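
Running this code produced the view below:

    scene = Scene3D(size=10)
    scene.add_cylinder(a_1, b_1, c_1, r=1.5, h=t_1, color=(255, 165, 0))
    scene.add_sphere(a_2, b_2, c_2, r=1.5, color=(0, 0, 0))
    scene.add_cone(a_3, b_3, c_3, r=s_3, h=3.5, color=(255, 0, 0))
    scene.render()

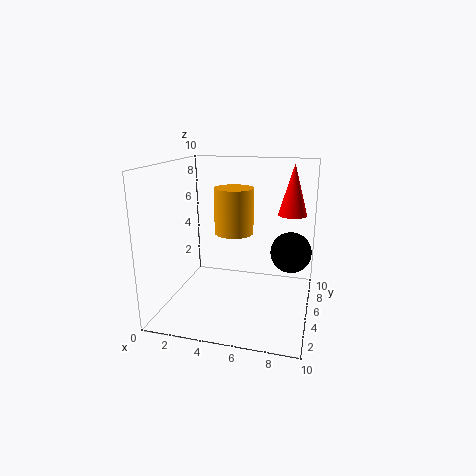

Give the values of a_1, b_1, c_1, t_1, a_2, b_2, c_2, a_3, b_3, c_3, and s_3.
a_1 = 4
b_1 = 7.5
c_1 = 4.5
t_1 = 3.5
a_2 = 8.5
b_2 = 7
c_2 = 3.5
a_3 = 8.5
b_3 = 6.5
c_3 = 6.5
s_3 = 1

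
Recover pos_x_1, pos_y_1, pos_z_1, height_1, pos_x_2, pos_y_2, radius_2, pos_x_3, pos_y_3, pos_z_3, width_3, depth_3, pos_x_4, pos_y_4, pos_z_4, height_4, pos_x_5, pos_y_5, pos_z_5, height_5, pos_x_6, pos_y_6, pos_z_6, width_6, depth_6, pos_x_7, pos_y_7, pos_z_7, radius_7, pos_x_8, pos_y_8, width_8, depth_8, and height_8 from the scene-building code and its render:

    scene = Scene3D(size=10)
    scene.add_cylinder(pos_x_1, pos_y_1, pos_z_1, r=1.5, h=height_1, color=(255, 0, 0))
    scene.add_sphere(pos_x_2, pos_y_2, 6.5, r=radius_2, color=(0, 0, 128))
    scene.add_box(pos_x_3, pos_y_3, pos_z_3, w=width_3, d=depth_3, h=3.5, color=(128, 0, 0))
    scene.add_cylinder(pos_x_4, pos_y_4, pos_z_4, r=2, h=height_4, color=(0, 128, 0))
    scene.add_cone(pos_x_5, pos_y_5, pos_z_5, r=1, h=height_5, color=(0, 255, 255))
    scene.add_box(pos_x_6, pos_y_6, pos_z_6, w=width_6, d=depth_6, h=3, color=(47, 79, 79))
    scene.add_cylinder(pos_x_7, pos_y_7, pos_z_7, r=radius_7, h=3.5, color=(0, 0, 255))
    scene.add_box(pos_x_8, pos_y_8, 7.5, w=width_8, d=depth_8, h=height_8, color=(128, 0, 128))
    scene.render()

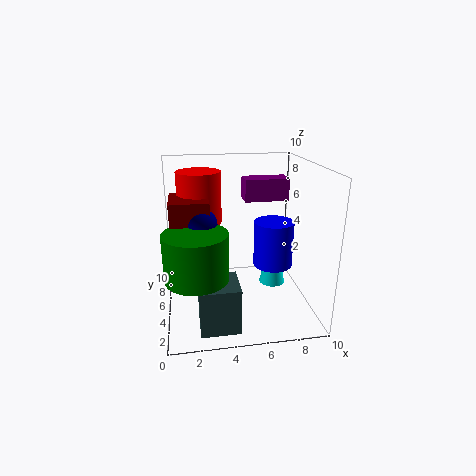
pos_x_1 = 2.5
pos_y_1 = 6
pos_z_1 = 6
height_1 = 3.5
pos_x_2 = 2.5
pos_y_2 = 4
radius_2 = 1
pos_x_3 = 0.5
pos_y_3 = 3.5
pos_z_3 = 4.5
width_3 = 2.5
depth_3 = 3
pos_x_4 = 2
pos_y_4 = 2.5
pos_z_4 = 3.5
height_4 = 3
pos_x_5 = 8
pos_y_5 = 6.5
pos_z_5 = 0.5
height_5 = 4.5
pos_x_6 = 2
pos_y_6 = 0.5
pos_z_6 = 0.5
width_6 = 2.5
depth_6 = 2.5
pos_x_7 = 8
pos_y_7 = 6.5
pos_z_7 = 2
radius_7 = 1.5
pos_x_8 = 5.5
pos_y_8 = 5
width_8 = 3
depth_8 = 1.5
height_8 = 1.5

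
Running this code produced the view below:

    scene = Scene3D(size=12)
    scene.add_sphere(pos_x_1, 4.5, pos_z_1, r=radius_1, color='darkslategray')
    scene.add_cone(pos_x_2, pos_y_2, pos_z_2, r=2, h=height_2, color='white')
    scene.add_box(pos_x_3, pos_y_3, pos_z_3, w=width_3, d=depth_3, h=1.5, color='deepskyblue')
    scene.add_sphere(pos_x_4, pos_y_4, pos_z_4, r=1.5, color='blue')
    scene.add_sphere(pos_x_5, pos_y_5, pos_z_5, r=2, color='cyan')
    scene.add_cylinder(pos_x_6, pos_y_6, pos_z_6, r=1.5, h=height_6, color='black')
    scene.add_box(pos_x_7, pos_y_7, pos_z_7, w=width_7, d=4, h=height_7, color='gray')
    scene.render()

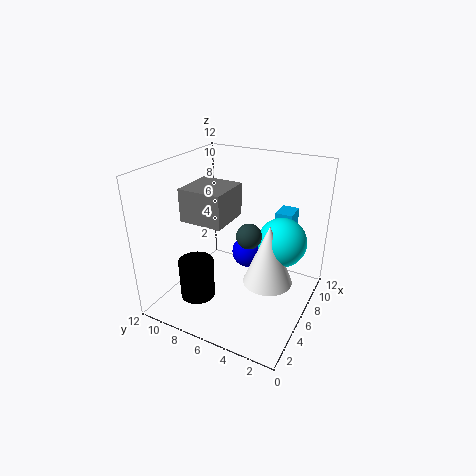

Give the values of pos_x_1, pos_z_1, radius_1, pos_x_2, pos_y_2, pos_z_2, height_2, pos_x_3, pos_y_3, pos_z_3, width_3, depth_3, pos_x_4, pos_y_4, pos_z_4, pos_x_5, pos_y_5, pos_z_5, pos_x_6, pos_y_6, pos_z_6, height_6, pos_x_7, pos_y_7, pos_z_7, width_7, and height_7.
pos_x_1 = 5
pos_z_1 = 7
radius_1 = 1
pos_x_2 = 5.5
pos_y_2 = 3
pos_z_2 = 3
height_2 = 5
pos_x_3 = 9
pos_y_3 = 2.5
pos_z_3 = 6
width_3 = 2
depth_3 = 1.5
pos_x_4 = 9
pos_y_4 = 6.5
pos_z_4 = 3
pos_x_5 = 7
pos_y_5 = 2.5
pos_z_5 = 6
pos_x_6 = 4
pos_y_6 = 9
pos_z_6 = 0.5
height_6 = 3.5
pos_x_7 = 5.5
pos_y_7 = 7.5
pos_z_7 = 6.5
width_7 = 4
height_7 = 3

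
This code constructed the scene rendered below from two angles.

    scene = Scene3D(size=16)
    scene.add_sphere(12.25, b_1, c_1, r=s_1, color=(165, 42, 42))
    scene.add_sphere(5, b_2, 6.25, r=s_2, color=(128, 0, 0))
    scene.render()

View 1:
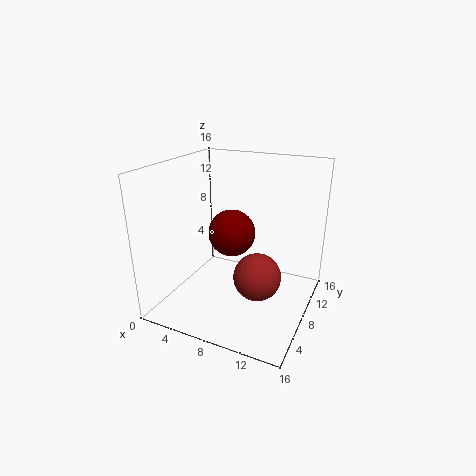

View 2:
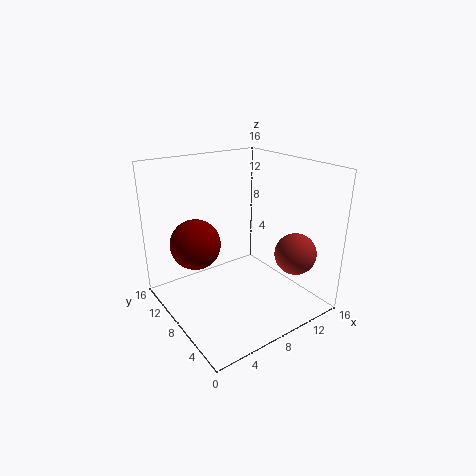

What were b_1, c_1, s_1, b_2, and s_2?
b_1 = 3.25, c_1 = 6.75, s_1 = 2.25, b_2 = 12.5, s_2 = 3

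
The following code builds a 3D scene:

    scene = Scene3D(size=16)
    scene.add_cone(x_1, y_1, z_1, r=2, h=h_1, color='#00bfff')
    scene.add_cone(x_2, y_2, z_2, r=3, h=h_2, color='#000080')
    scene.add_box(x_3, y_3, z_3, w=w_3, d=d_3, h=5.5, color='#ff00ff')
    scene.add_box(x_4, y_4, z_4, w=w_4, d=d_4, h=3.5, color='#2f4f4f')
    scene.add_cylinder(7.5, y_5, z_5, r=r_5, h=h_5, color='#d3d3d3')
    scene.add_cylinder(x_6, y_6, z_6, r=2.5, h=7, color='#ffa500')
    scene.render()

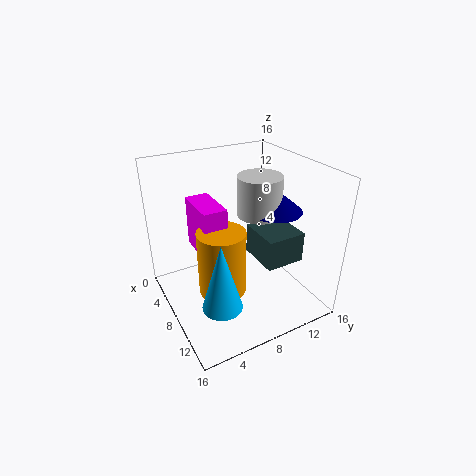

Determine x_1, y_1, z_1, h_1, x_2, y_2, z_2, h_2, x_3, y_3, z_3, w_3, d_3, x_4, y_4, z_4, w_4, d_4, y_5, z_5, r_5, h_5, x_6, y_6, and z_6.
x_1 = 13, y_1 = 3.5, z_1 = 4, h_1 = 7, x_2 = 8.5, y_2 = 12.5, z_2 = 10.5, h_2 = 2.5, x_3 = 4.5, y_3 = 3.5, z_3 = 7, w_3 = 5, d_3 = 2.5, x_4 = 6.5, y_4 = 10, z_4 = 5, w_4 = 5, d_4 = 4.5, y_5 = 11, z_5 = 10, r_5 = 2.5, h_5 = 4.5, x_6 = 10, y_6 = 5, z_6 = 3.5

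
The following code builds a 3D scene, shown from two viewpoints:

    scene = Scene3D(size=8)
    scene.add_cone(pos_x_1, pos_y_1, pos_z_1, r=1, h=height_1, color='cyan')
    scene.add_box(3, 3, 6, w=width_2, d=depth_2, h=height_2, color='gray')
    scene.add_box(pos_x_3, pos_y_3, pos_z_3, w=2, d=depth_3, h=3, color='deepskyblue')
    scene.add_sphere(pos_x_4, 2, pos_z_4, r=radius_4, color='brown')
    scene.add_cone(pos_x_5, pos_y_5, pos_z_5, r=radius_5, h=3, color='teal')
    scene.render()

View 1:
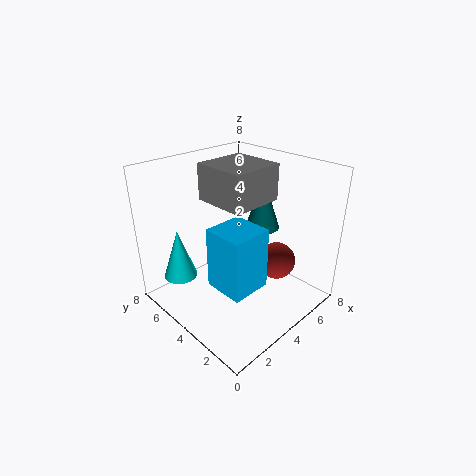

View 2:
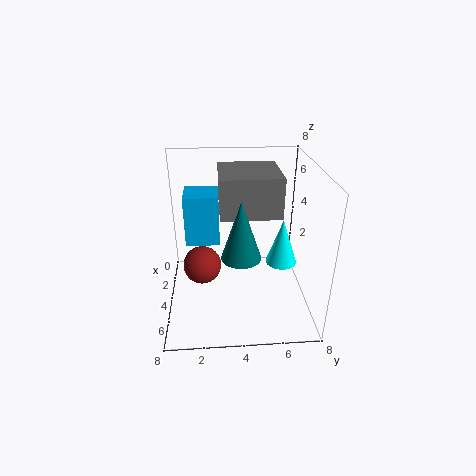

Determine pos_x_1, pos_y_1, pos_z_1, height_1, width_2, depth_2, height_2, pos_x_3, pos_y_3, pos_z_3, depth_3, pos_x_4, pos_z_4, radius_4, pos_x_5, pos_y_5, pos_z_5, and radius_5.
pos_x_1 = 2, pos_y_1 = 7, pos_z_1 = 1, height_1 = 3, width_2 = 3, depth_2 = 3, height_2 = 2, pos_x_3 = 1, pos_y_3 = 1, pos_z_3 = 3, depth_3 = 2, pos_x_4 = 5, pos_z_4 = 3, radius_4 = 1, pos_x_5 = 6, pos_y_5 = 4, pos_z_5 = 4, radius_5 = 1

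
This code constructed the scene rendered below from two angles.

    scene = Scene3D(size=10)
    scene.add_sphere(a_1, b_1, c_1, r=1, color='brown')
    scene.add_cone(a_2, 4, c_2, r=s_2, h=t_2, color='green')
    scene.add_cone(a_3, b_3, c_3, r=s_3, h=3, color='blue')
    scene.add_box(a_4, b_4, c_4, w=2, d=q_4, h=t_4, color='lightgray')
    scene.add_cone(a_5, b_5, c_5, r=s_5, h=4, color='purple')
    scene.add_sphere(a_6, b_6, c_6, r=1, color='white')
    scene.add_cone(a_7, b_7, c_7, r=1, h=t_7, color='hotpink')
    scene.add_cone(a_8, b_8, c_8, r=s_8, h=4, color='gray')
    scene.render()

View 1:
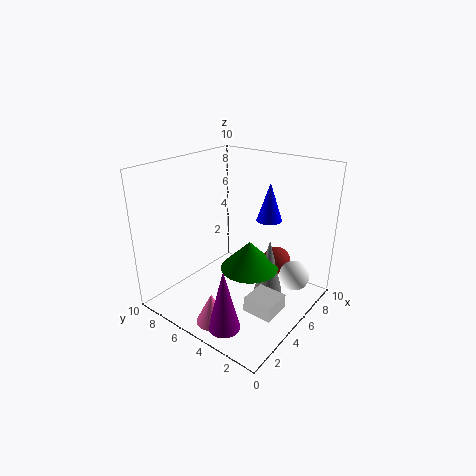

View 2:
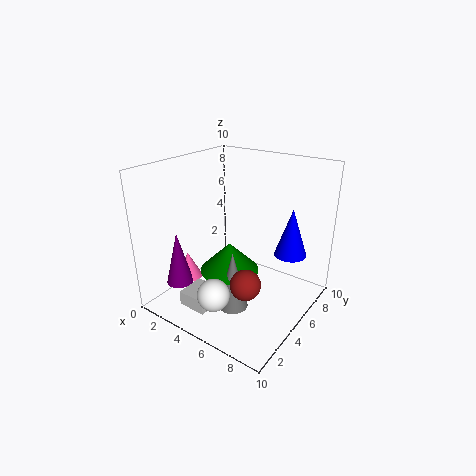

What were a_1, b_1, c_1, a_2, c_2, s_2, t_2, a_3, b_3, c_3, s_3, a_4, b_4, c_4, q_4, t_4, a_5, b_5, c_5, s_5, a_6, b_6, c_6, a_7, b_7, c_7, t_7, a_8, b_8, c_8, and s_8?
a_1 = 7; b_1 = 3; c_1 = 3; a_2 = 5; c_2 = 3; s_2 = 2; t_2 = 2; a_3 = 9; b_3 = 5; c_3 = 5; s_3 = 1; a_4 = 3; b_4 = 1; c_4 = 1; q_4 = 2; t_4 = 1; a_5 = 1; b_5 = 3; c_5 = 1; s_5 = 1; a_6 = 6; b_6 = 1; c_6 = 3; a_7 = 1; b_7 = 4; c_7 = 1; t_7 = 2; a_8 = 6; b_8 = 3; c_8 = 1; s_8 = 1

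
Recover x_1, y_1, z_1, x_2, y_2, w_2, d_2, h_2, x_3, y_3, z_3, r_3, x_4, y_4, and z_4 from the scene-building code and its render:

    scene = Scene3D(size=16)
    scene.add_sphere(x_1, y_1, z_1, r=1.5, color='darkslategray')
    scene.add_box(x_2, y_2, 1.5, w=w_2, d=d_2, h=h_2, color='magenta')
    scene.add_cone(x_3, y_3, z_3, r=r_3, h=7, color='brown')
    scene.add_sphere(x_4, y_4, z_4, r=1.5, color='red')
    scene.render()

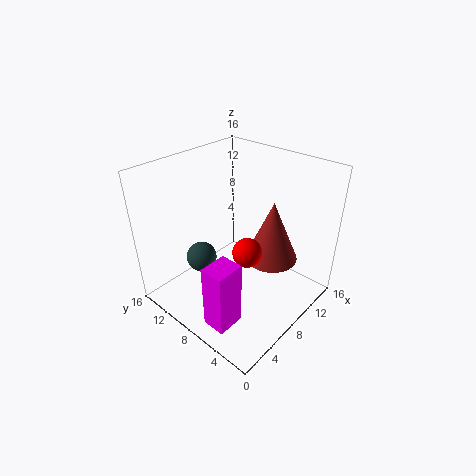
x_1 = 3
y_1 = 8.5
z_1 = 8
x_2 = 1
y_2 = 4
w_2 = 3
d_2 = 2.5
h_2 = 7
x_3 = 11
y_3 = 5.5
z_3 = 5
r_3 = 3
x_4 = 6
y_4 = 5
z_4 = 8.5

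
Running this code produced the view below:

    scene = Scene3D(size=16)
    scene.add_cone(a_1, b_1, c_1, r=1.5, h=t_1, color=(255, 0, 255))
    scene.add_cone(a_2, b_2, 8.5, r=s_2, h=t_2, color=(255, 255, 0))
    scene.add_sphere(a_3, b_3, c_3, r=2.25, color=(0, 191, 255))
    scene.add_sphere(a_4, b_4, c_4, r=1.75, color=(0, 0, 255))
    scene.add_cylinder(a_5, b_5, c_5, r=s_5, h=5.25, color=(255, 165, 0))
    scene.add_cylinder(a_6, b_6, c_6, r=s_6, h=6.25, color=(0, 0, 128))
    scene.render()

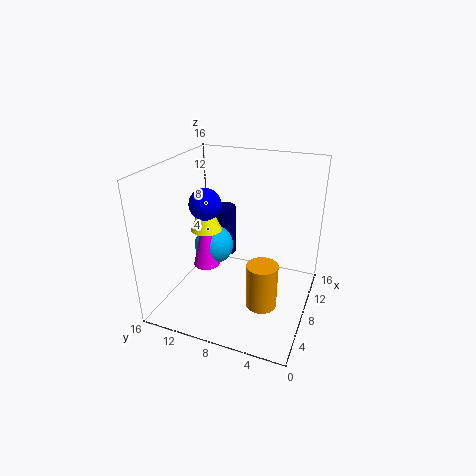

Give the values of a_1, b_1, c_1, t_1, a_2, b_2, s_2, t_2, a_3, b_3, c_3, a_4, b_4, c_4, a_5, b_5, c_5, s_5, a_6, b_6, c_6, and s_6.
a_1 = 7; b_1 = 11.5; c_1 = 4.5; t_1 = 6.5; a_2 = 7.75; b_2 = 11.75; s_2 = 1.75; t_2 = 4; a_3 = 8.5; b_3 = 11.25; c_3 = 6.25; a_4 = 7.25; b_4 = 11.5; c_4 = 11.75; a_5 = 7; b_5 = 4.75; c_5 = 0.5; s_5 = 1.75; a_6 = 12.5; b_6 = 11.75; c_6 = 3.25; s_6 = 1.5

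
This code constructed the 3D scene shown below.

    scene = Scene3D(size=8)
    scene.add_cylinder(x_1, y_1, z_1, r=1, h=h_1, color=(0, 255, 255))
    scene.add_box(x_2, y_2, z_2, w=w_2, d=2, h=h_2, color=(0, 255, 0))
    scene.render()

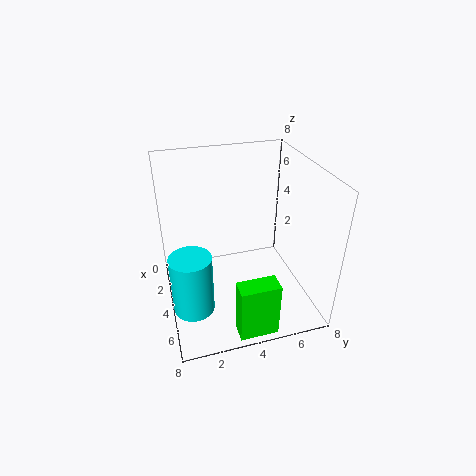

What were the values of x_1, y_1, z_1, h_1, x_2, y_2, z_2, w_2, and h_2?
x_1 = 6.5, y_1 = 1, z_1 = 2, h_1 = 3, x_2 = 7, y_2 = 3, z_2 = 0.5, w_2 = 1, h_2 = 3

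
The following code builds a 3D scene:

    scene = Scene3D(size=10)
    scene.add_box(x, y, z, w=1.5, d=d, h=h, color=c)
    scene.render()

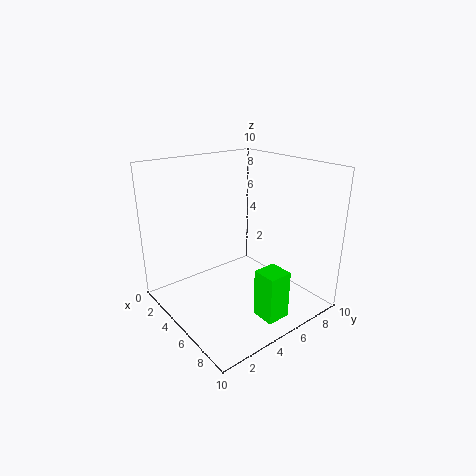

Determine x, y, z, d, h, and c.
x = 8.5
y = 3.5
z = 1.5
d = 1.5
h = 3
c = 'lime'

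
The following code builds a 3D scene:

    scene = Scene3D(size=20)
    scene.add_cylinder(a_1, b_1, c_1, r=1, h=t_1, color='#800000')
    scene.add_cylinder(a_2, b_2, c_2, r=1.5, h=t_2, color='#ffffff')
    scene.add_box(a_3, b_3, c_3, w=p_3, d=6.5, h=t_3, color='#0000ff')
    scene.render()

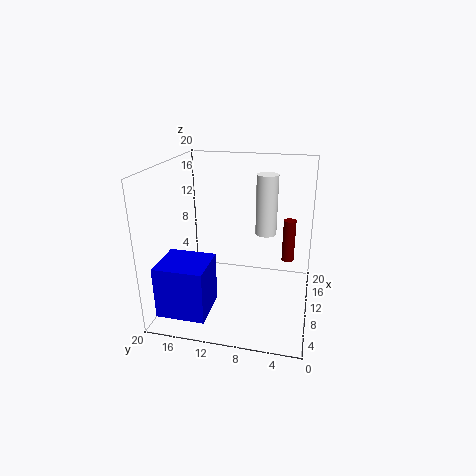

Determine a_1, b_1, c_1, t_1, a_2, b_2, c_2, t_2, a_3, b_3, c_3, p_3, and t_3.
a_1 = 18.5; b_1 = 3.5; c_1 = 3; t_1 = 7; a_2 = 12.5; b_2 = 6.5; c_2 = 10; t_2 = 8.5; a_3 = 1.5; b_3 = 12.5; c_3 = 1.5; p_3 = 6; t_3 = 7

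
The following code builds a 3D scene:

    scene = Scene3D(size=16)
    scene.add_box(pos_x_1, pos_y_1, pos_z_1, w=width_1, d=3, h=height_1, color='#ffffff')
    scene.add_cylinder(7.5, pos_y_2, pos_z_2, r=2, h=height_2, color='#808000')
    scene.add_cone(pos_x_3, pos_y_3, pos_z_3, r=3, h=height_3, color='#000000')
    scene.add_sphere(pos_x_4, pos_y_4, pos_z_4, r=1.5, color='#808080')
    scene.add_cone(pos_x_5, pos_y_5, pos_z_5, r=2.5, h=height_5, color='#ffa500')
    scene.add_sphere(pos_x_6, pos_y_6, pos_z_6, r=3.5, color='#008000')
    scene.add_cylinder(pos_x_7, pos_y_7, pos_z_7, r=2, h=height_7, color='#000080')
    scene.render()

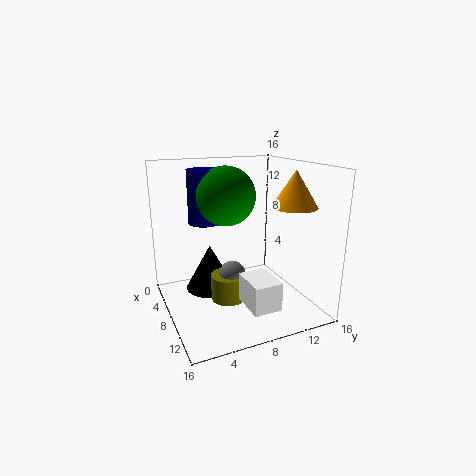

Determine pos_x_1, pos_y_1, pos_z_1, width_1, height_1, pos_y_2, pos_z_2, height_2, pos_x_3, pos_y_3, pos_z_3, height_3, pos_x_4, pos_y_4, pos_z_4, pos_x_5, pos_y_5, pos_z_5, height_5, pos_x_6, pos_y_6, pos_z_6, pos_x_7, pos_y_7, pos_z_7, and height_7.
pos_x_1 = 10.5; pos_y_1 = 7; pos_z_1 = 2; width_1 = 4; height_1 = 3; pos_y_2 = 7; pos_z_2 = 0.5; height_2 = 3; pos_x_3 = 4; pos_y_3 = 6; pos_z_3 = 0.5; height_3 = 5.5; pos_x_4 = 7.5; pos_y_4 = 7.5; pos_z_4 = 3.5; pos_x_5 = 10.5; pos_y_5 = 13.5; pos_z_5 = 11.5; height_5 = 4; pos_x_6 = 4.5; pos_y_6 = 8; pos_z_6 = 12; pos_x_7 = 2.5; pos_y_7 = 6; pos_z_7 = 8.5; height_7 = 6.5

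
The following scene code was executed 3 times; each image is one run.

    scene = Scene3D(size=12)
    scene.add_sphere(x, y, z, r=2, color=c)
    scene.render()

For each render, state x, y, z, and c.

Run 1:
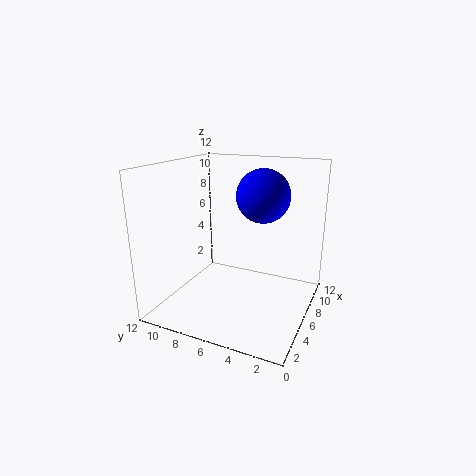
x = 5; y = 3.5; z = 10; c = 'blue'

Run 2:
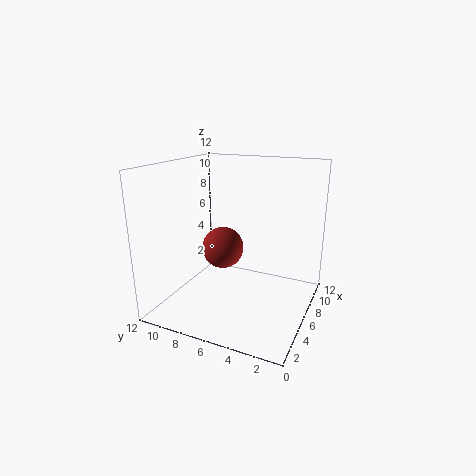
x = 9; y = 9; z = 3.5; c = 'brown'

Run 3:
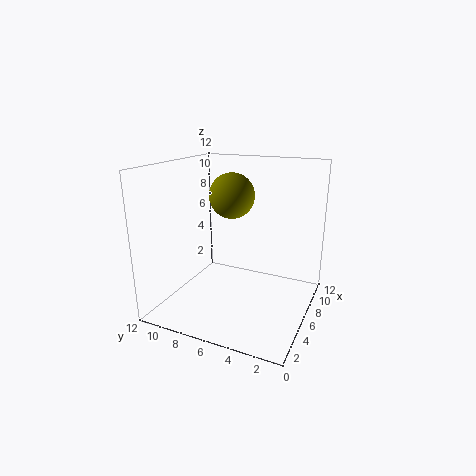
x = 8; y = 7.5; z = 9; c = 'olive'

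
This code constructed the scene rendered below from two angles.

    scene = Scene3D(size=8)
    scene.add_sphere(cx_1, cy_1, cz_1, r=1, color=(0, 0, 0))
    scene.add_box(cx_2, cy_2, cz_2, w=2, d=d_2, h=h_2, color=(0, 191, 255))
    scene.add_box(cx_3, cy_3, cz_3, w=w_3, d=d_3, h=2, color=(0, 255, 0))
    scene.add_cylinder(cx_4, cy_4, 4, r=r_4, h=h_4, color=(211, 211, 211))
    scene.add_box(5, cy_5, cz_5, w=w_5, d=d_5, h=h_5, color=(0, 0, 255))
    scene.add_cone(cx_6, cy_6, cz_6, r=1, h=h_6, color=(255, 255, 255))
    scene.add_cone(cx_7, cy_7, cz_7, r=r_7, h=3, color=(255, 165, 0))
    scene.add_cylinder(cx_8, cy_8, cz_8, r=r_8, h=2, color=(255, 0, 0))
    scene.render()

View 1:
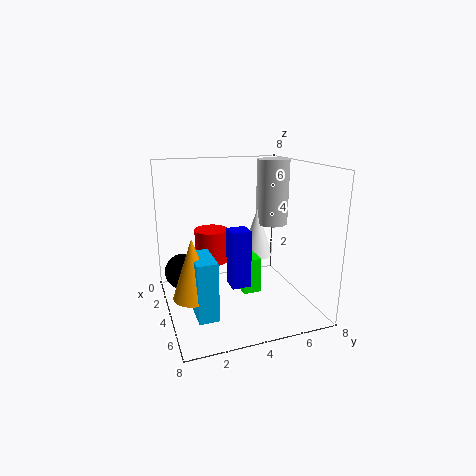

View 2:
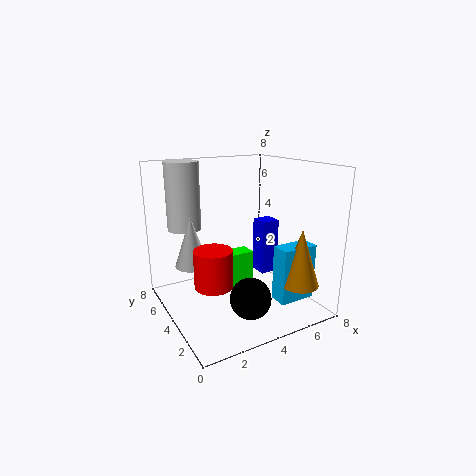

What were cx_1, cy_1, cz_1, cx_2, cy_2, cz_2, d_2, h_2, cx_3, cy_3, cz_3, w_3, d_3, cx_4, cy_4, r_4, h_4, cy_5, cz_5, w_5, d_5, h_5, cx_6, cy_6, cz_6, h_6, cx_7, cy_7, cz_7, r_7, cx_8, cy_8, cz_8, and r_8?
cx_1 = 3
cy_1 = 1
cz_1 = 2
cx_2 = 5
cy_2 = 1
cz_2 = 1
d_2 = 1
h_2 = 3
cx_3 = 3
cy_3 = 4
cz_3 = 1
w_3 = 2
d_3 = 1
cx_4 = 2
cy_4 = 7
r_4 = 1
h_4 = 4
cy_5 = 3
cz_5 = 2
w_5 = 1
d_5 = 1
h_5 = 3
cx_6 = 2
cy_6 = 6
cz_6 = 2
h_6 = 3
cx_7 = 6
cy_7 = 1
cz_7 = 2
r_7 = 1
cx_8 = 2
cy_8 = 3
cz_8 = 2
r_8 = 1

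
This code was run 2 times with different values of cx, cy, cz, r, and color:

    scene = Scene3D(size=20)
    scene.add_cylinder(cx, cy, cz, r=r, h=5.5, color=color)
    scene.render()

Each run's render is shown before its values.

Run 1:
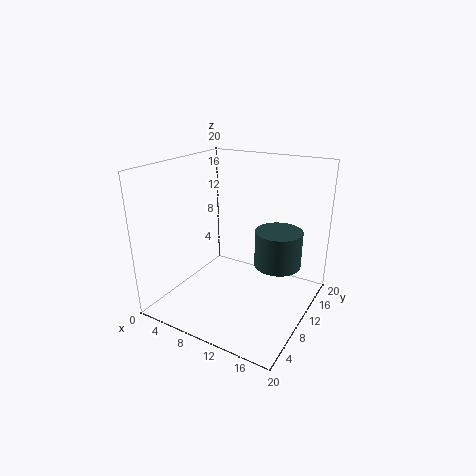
cx = 14
cy = 15
cz = 4.5
r = 3.5
color = 'darkslategray'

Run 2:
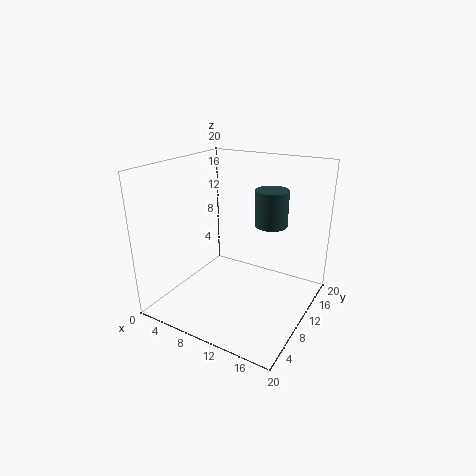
cx = 12
cy = 16.5
cz = 10
r = 2.5
color = 'darkslategray'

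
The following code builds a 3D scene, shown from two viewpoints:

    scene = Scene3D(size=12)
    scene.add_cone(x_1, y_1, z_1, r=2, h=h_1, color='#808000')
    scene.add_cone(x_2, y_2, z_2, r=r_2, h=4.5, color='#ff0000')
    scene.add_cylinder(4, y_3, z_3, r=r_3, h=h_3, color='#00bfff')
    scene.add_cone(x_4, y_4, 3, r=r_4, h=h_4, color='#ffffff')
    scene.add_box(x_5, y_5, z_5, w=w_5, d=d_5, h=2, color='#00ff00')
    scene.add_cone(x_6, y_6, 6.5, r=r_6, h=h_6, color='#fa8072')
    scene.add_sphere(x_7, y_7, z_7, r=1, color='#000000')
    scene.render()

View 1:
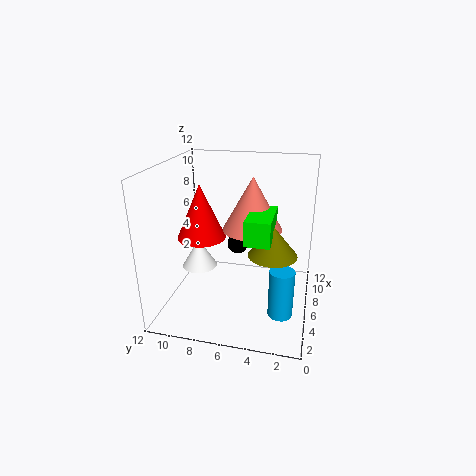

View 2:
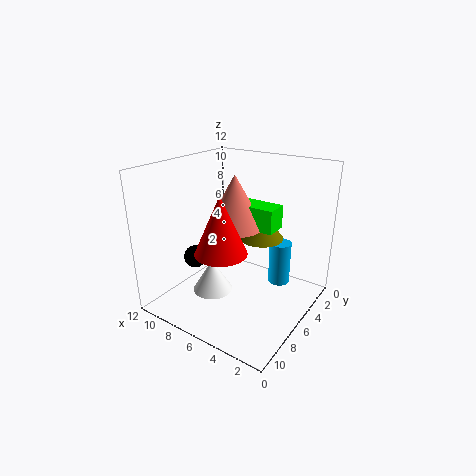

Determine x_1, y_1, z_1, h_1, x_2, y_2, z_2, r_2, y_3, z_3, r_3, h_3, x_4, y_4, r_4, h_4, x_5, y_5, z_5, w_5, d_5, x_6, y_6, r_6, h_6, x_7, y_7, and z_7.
x_1 = 5.5
y_1 = 3
z_1 = 5
h_1 = 2.5
x_2 = 5.5
y_2 = 9
z_2 = 6
r_2 = 2
y_3 = 2
z_3 = 0.5
r_3 = 1
h_3 = 4
x_4 = 6
y_4 = 9.5
r_4 = 1.5
h_4 = 2.5
x_5 = 3.5
y_5 = 3
z_5 = 6.5
w_5 = 4
d_5 = 2
x_6 = 7
y_6 = 5
r_6 = 2.5
h_6 = 4.5
x_7 = 10
y_7 = 7
z_7 = 3.5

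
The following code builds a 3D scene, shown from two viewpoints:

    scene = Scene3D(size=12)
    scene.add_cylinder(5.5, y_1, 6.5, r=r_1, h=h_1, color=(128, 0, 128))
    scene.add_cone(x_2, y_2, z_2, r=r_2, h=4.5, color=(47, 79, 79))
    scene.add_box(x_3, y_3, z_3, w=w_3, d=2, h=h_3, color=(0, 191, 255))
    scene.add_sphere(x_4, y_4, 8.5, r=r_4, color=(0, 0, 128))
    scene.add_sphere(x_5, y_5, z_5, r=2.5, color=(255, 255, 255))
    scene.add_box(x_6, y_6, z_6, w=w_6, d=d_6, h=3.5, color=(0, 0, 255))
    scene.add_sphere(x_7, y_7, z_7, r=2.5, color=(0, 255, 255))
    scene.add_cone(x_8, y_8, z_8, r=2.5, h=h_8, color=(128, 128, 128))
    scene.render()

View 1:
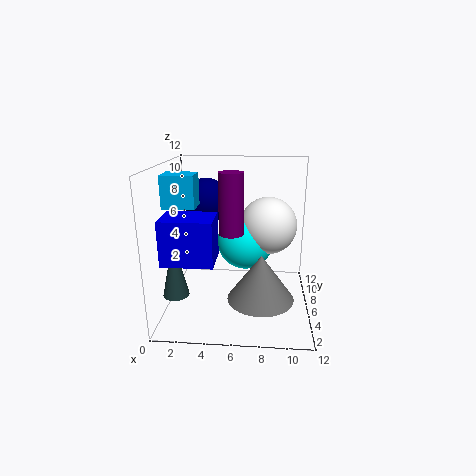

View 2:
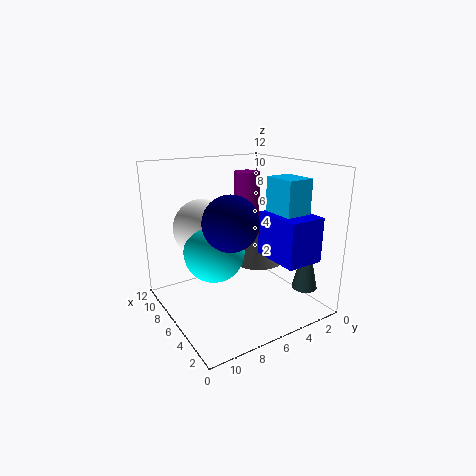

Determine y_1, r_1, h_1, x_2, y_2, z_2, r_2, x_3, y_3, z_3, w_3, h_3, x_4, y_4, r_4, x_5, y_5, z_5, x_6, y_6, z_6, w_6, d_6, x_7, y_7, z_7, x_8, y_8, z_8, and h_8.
y_1 = 5.5; r_1 = 1; h_1 = 5; x_2 = 1.5; y_2 = 2.5; z_2 = 2.5; r_2 = 1; x_3 = 0.5; y_3 = 3.5; z_3 = 9; w_3 = 2.5; h_3 = 2.5; x_4 = 3; y_4 = 8.5; r_4 = 2; x_5 = 8.5; y_5 = 8; z_5 = 6.5; x_6 = 0.5; y_6 = 2; z_6 = 5; w_6 = 4; d_6 = 3; x_7 = 6.5; y_7 = 8; z_7 = 5; x_8 = 8; y_8 = 2.5; z_8 = 2.5; h_8 = 3.5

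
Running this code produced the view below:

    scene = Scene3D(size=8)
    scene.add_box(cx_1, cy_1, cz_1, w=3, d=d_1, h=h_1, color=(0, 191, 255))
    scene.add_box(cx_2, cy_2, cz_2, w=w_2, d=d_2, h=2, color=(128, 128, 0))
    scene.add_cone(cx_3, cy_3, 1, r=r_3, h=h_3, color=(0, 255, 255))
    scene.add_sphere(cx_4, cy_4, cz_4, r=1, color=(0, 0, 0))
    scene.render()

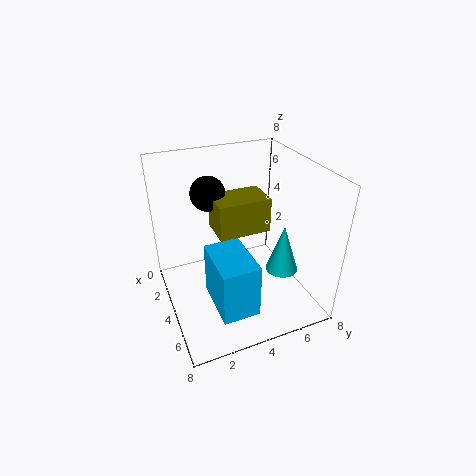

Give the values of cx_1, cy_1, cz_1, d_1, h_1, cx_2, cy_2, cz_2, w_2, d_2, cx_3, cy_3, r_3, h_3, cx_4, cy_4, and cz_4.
cx_1 = 4, cy_1 = 2, cz_1 = 1, d_1 = 2, h_1 = 3, cx_2 = 2, cy_2 = 3, cz_2 = 4, w_2 = 2, d_2 = 3, cx_3 = 4, cy_3 = 7, r_3 = 1, h_3 = 3, cx_4 = 2, cy_4 = 3, cz_4 = 6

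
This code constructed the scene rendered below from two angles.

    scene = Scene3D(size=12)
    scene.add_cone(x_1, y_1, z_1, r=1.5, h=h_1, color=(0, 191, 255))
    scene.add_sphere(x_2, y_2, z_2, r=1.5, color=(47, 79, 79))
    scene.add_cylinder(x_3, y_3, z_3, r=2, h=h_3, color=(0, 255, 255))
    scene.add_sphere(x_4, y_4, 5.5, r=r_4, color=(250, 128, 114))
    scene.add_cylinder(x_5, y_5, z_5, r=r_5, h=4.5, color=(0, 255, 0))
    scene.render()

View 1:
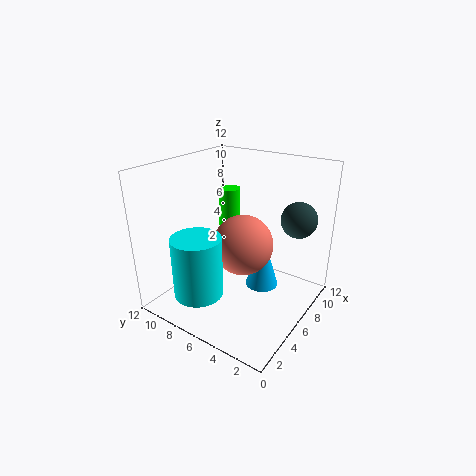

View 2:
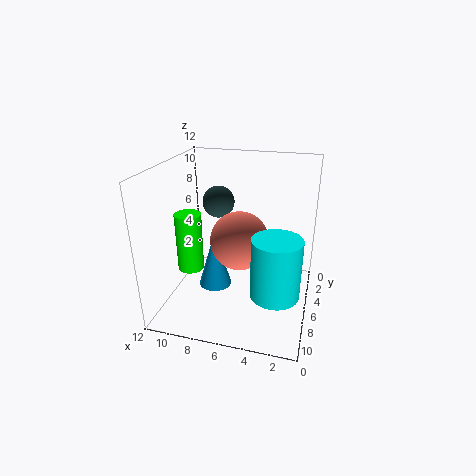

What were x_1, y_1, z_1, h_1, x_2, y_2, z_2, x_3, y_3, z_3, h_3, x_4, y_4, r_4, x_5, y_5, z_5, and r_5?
x_1 = 8.5, y_1 = 5, z_1 = 0.5, h_1 = 5, x_2 = 9, y_2 = 2, z_2 = 7.5, x_3 = 2.5, y_3 = 7.5, z_3 = 2, h_3 = 5, x_4 = 6, y_4 = 5.5, r_4 = 2.5, x_5 = 9, y_5 = 9, z_5 = 4.5, r_5 = 1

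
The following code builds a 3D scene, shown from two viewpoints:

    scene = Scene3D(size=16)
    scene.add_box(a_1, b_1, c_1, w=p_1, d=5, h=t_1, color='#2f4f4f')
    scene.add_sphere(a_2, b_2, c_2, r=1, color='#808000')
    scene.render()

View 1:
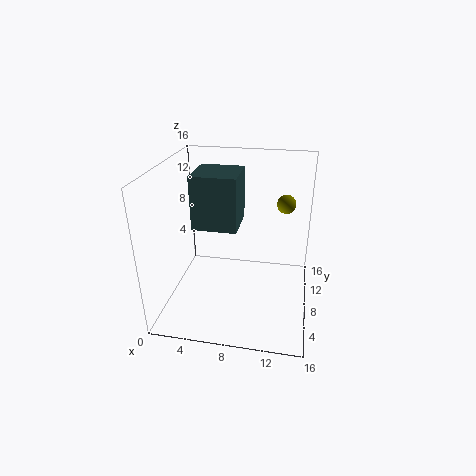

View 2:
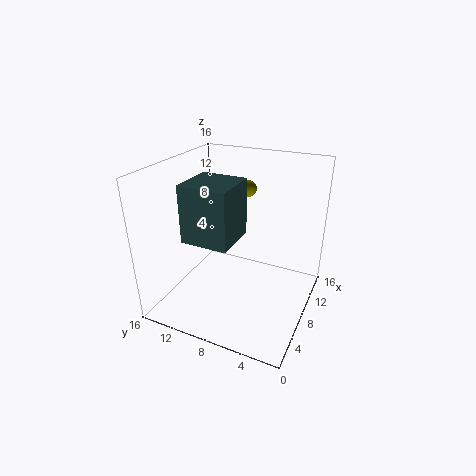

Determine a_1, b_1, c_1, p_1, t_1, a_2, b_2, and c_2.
a_1 = 3, b_1 = 7, c_1 = 9, p_1 = 5, t_1 = 6, a_2 = 13, b_2 = 9, c_2 = 12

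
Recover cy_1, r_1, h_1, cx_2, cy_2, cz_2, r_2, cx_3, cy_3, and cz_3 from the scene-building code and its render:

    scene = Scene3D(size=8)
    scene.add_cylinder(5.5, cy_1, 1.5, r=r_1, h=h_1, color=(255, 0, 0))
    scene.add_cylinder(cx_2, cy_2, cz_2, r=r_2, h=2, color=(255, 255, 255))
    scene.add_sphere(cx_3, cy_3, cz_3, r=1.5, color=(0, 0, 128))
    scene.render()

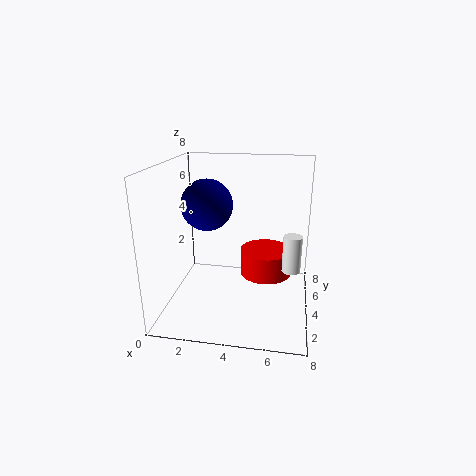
cy_1 = 5; r_1 = 1.5; h_1 = 1.5; cx_2 = 7; cy_2 = 3.5; cz_2 = 2.5; r_2 = 0.5; cx_3 = 2; cy_3 = 5; cz_3 = 5.5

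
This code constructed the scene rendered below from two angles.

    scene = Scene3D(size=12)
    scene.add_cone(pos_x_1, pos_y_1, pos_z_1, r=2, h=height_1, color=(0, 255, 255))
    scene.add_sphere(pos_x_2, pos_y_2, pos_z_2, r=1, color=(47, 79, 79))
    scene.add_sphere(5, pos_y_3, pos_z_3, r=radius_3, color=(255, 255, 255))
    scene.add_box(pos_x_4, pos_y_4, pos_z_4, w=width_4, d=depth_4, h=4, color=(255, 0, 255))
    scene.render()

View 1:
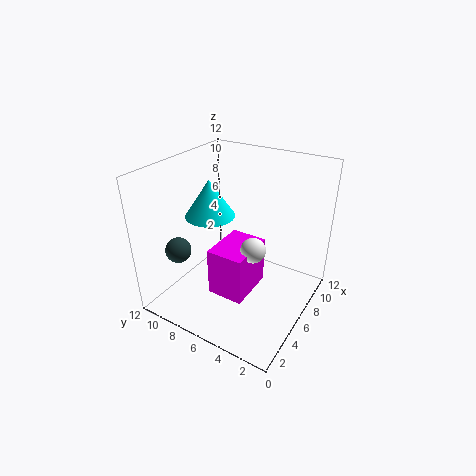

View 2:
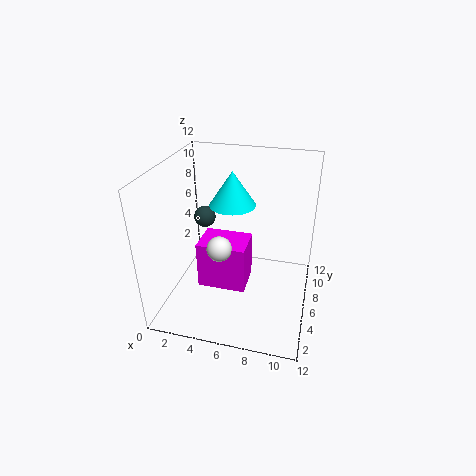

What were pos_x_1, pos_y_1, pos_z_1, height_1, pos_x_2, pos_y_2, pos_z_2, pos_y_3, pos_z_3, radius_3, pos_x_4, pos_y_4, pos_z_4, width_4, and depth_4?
pos_x_1 = 5
pos_y_1 = 8
pos_z_1 = 8
height_1 = 3
pos_x_2 = 2
pos_y_2 = 9
pos_z_2 = 6
pos_y_3 = 4
pos_z_3 = 6
radius_3 = 1
pos_x_4 = 3
pos_y_4 = 4
pos_z_4 = 2
width_4 = 4
depth_4 = 3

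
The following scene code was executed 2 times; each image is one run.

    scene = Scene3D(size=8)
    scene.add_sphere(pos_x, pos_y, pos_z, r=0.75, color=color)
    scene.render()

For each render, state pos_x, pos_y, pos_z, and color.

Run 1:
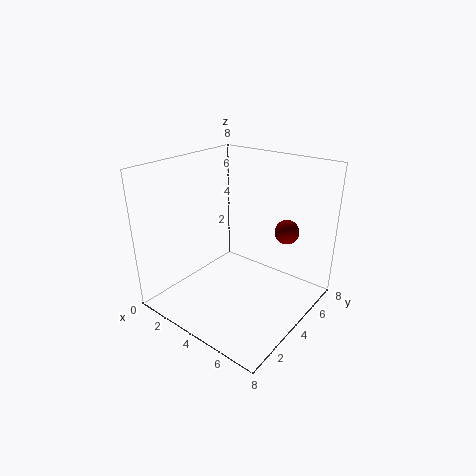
pos_x = 5.25, pos_y = 7.25, pos_z = 3.5, color = 'maroon'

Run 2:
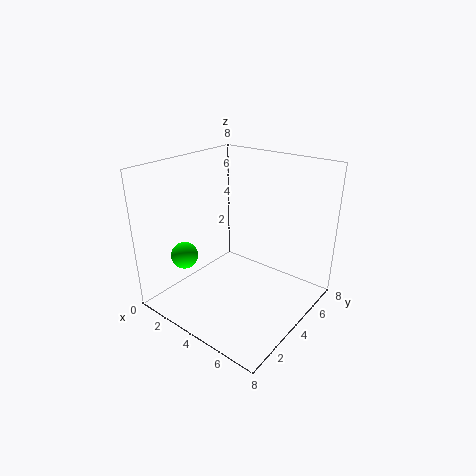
pos_x = 1.75, pos_y = 2, pos_z = 3, color = 'lime'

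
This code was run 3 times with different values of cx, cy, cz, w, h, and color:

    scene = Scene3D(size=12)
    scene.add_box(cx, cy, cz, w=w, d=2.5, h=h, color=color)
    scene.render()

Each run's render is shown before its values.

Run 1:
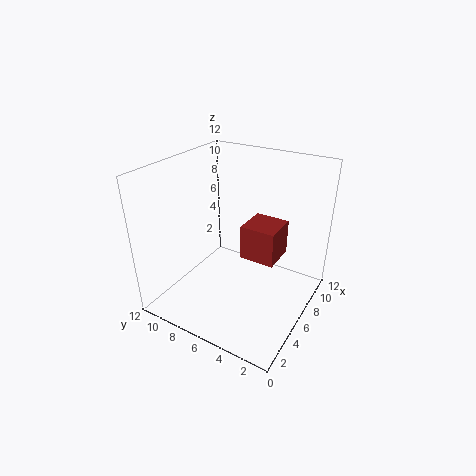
cx = 3
cy = 1.5
cz = 6.5
w = 2.5
h = 2.5
color = 'brown'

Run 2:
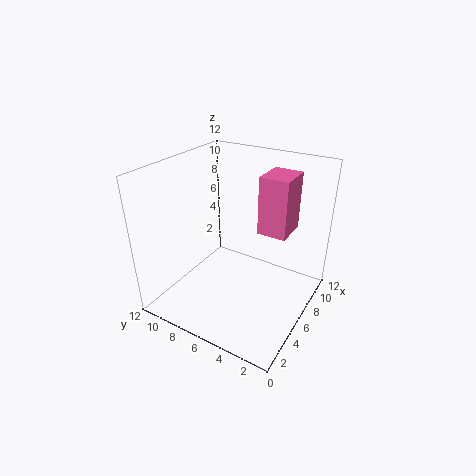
cx = 7.5
cy = 2.5
cz = 6
w = 3
h = 5
color = 'hotpink'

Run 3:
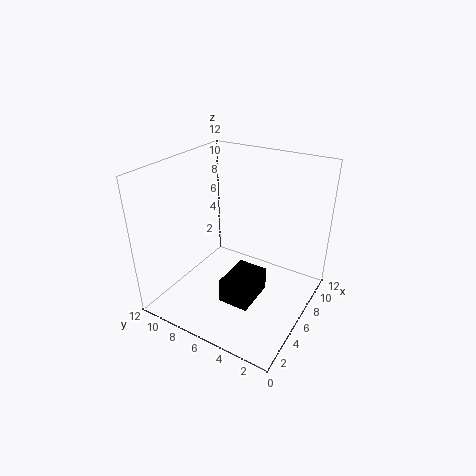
cx = 3
cy = 3.5
cz = 1.5
w = 3.5
h = 2
color = 'black'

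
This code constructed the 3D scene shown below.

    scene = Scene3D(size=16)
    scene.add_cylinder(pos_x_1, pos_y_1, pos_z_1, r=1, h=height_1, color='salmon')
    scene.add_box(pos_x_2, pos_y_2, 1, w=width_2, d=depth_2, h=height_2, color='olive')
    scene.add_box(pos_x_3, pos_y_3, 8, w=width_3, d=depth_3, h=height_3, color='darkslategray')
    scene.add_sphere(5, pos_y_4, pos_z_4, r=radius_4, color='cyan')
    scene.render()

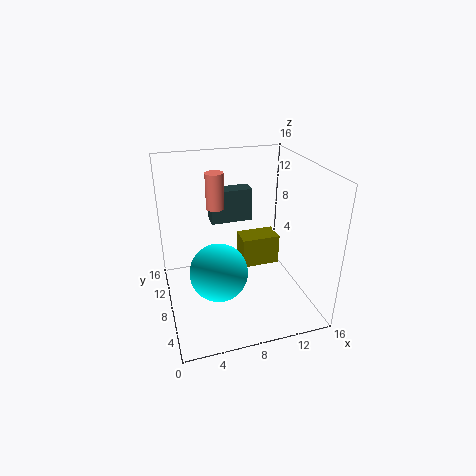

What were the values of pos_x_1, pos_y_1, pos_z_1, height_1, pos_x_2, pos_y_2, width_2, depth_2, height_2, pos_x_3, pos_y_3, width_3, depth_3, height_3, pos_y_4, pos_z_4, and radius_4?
pos_x_1 = 6; pos_y_1 = 10; pos_z_1 = 11; height_1 = 4; pos_x_2 = 10; pos_y_2 = 12; width_2 = 5; depth_2 = 3; height_2 = 4; pos_x_3 = 6; pos_y_3 = 12; width_3 = 5; depth_3 = 2; height_3 = 4; pos_y_4 = 5; pos_z_4 = 6; radius_4 = 3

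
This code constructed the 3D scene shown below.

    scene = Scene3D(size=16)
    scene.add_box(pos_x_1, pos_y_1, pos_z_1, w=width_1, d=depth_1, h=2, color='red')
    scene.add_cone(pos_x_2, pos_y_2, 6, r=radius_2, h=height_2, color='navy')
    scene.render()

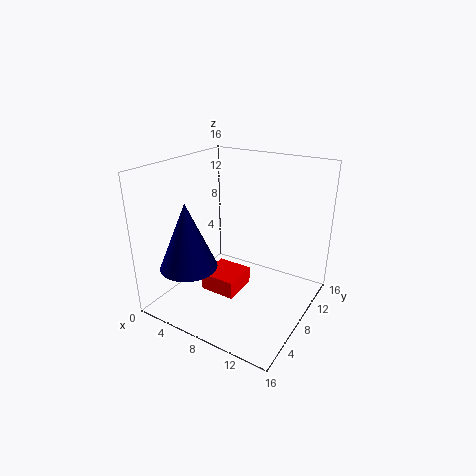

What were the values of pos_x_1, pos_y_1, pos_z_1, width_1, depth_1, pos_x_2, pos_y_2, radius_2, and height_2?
pos_x_1 = 5; pos_y_1 = 5; pos_z_1 = 2; width_1 = 4; depth_1 = 4; pos_x_2 = 5; pos_y_2 = 3; radius_2 = 3; height_2 = 7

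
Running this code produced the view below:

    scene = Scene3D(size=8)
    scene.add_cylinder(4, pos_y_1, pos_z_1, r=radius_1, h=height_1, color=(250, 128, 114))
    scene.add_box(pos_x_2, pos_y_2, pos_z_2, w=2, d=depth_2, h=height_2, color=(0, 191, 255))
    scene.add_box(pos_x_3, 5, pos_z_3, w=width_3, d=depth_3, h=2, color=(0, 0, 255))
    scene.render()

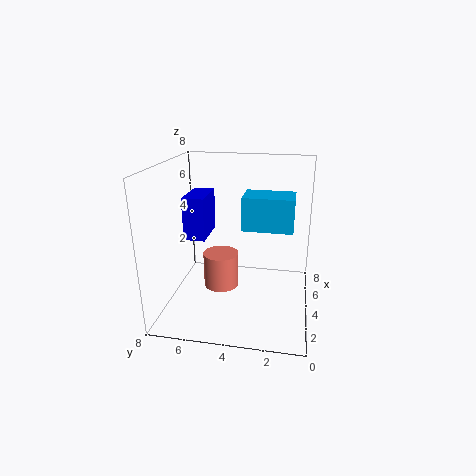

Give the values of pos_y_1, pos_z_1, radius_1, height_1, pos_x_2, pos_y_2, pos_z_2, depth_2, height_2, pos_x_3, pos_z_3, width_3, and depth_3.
pos_y_1 = 5, pos_z_1 = 1, radius_1 = 1, height_1 = 2, pos_x_2 = 5, pos_y_2 = 1, pos_z_2 = 4, depth_2 = 3, height_2 = 2, pos_x_3 = 1, pos_z_3 = 5, width_3 = 2, depth_3 = 1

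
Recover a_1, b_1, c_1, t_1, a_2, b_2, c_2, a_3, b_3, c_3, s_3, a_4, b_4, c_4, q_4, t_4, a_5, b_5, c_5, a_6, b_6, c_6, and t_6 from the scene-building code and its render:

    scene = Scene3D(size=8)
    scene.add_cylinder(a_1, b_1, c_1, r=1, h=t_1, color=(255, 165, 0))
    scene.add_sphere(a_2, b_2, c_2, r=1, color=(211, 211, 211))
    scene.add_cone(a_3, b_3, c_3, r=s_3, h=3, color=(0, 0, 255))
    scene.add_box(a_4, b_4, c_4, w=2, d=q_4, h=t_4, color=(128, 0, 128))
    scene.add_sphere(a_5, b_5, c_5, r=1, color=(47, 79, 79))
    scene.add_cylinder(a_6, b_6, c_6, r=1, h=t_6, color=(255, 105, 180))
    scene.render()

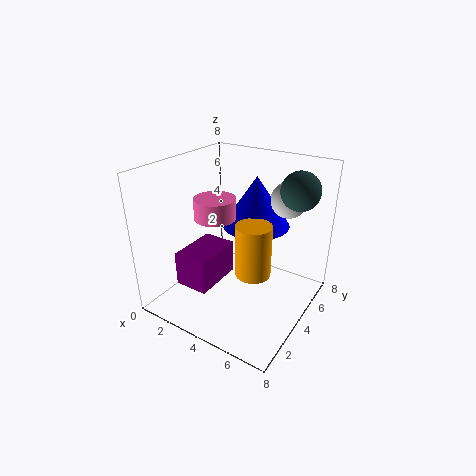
a_1 = 5, b_1 = 4, c_1 = 2, t_1 = 3, a_2 = 6, b_2 = 6, c_2 = 6, a_3 = 4, b_3 = 6, c_3 = 4, s_3 = 2, a_4 = 1, b_4 = 2, c_4 = 1, q_4 = 3, t_4 = 2, a_5 = 7, b_5 = 5, c_5 = 7, a_6 = 4, b_6 = 2, c_6 = 6, t_6 = 1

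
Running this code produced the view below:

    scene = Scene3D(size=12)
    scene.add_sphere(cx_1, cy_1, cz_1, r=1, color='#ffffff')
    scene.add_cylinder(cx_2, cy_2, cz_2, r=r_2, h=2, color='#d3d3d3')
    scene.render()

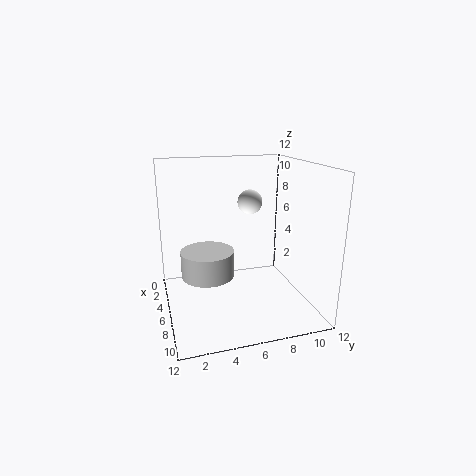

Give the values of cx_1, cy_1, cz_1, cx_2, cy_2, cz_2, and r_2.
cx_1 = 6
cy_1 = 7
cz_1 = 9
cx_2 = 8
cy_2 = 3
cz_2 = 4
r_2 = 2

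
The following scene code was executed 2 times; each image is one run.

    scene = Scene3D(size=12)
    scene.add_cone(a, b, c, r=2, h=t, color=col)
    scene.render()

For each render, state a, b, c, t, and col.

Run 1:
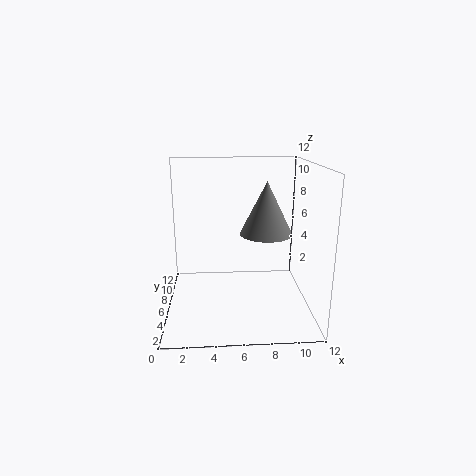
a = 8
b = 4
c = 7
t = 4
col = 'gray'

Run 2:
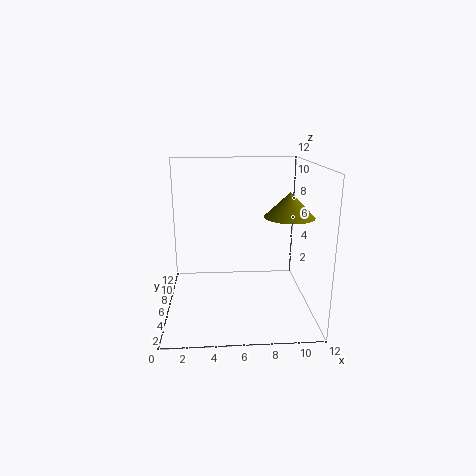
a = 10
b = 5
c = 8
t = 2
col = 'olive'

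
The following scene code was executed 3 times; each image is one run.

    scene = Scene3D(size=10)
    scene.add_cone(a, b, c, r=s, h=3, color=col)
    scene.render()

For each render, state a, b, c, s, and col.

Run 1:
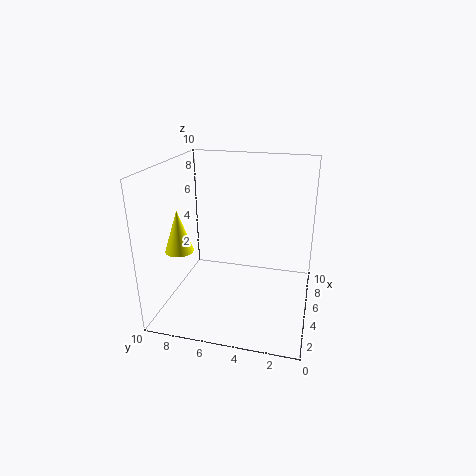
a = 4, b = 9, c = 4, s = 1, col = 'yellow'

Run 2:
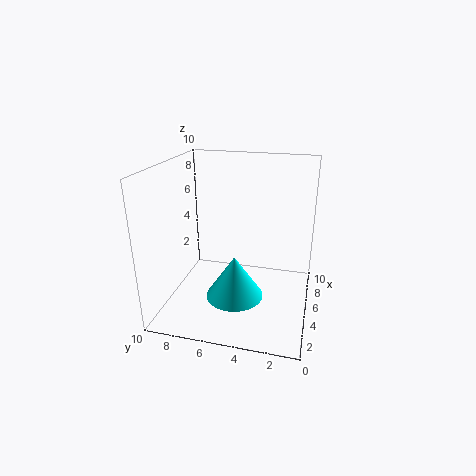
a = 4, b = 5, c = 1, s = 2, col = 'cyan'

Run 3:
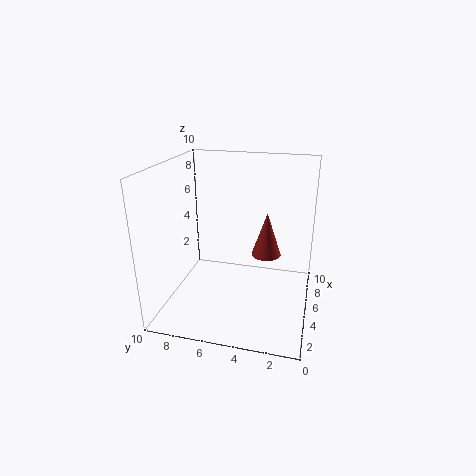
a = 5, b = 3, c = 4, s = 1, col = 'brown'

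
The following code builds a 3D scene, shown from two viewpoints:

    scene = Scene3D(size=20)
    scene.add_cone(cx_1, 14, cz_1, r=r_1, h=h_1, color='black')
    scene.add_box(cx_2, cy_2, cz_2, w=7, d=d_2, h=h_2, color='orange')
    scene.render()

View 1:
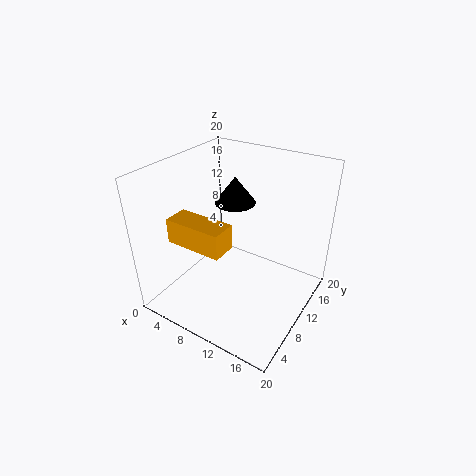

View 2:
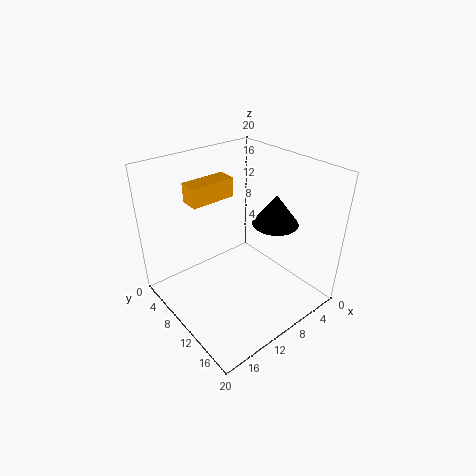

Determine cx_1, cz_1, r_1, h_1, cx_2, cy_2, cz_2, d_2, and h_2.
cx_1 = 7; cz_1 = 13; r_1 = 3; h_1 = 4; cx_2 = 6; cy_2 = 1; cz_2 = 13; d_2 = 3; h_2 = 3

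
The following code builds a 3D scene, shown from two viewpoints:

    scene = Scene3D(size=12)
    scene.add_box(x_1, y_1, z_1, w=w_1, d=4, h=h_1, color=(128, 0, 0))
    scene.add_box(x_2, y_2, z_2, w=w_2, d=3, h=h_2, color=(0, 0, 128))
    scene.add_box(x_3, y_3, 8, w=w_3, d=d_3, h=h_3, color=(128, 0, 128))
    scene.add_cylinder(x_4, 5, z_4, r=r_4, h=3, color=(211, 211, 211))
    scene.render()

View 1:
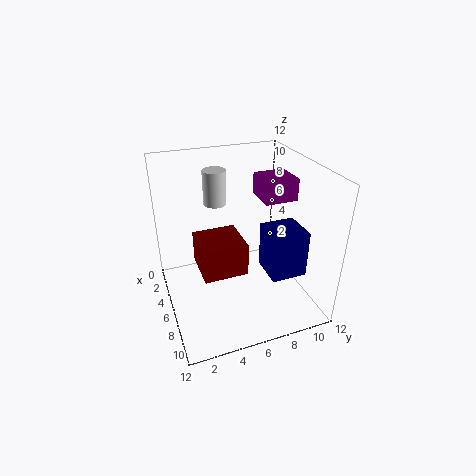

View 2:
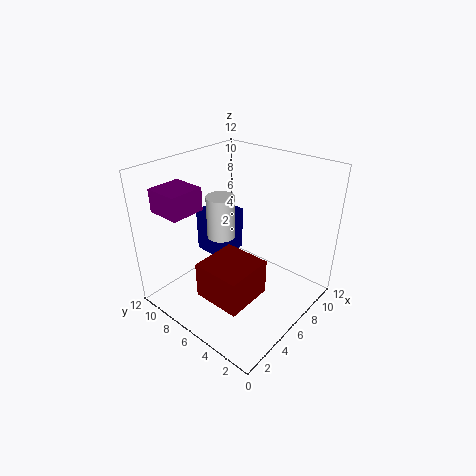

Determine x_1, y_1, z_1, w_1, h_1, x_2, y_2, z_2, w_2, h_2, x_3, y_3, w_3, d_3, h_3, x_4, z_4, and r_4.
x_1 = 2; y_1 = 3; z_1 = 2; w_1 = 4; h_1 = 3; x_2 = 6; y_2 = 8; z_2 = 3; w_2 = 3; h_2 = 4; x_3 = 2; y_3 = 9; w_3 = 3; d_3 = 3; h_3 = 2; x_4 = 3; z_4 = 8; r_4 = 1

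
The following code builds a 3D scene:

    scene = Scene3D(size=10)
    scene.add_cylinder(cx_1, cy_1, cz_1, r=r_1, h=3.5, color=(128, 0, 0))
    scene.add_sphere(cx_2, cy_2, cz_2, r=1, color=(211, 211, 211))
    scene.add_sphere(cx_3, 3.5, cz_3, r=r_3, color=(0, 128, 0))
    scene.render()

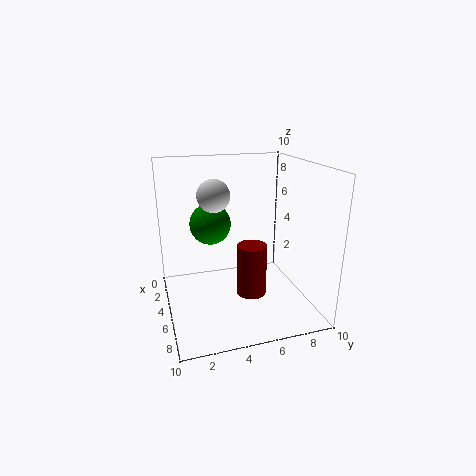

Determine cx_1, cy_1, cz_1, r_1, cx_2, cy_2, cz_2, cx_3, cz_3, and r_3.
cx_1 = 6.5
cy_1 = 5.5
cz_1 = 1.5
r_1 = 1
cx_2 = 6.5
cy_2 = 3
cz_2 = 8.5
cx_3 = 3
cz_3 = 5.5
r_3 = 1.5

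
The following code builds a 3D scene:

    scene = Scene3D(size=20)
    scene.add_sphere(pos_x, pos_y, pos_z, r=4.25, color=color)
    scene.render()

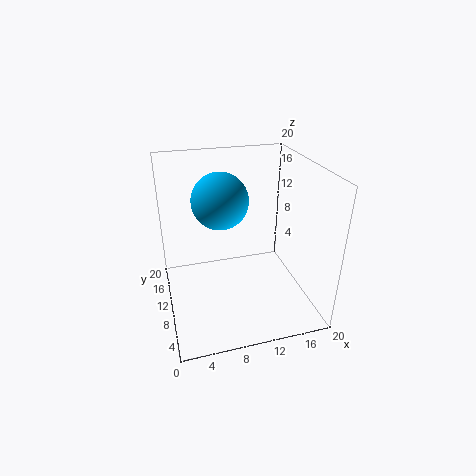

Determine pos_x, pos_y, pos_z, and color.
pos_x = 8.75; pos_y = 15.25; pos_z = 13.5; color = 'deepskyblue'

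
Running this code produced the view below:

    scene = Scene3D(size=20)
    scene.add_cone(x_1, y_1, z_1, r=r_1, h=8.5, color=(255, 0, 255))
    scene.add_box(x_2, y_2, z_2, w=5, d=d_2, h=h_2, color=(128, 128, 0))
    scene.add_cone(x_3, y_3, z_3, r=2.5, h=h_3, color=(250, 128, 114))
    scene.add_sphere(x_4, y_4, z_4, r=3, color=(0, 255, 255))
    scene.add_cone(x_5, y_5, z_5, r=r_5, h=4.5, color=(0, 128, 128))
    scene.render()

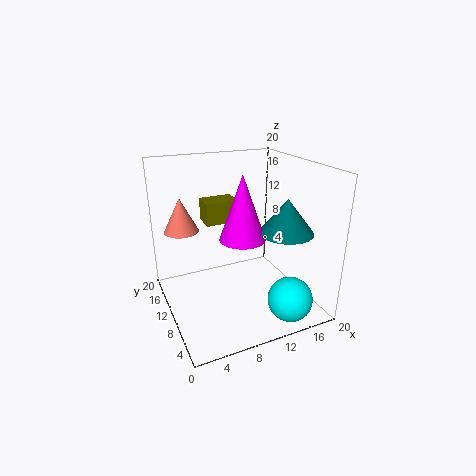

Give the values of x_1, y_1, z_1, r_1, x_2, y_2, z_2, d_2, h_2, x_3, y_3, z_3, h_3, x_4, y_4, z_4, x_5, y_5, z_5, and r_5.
x_1 = 9.5, y_1 = 7.5, z_1 = 11, r_1 = 3, x_2 = 7.5, y_2 = 15.5, z_2 = 10, d_2 = 3.5, h_2 = 3.5, x_3 = 3.5, y_3 = 15.5, z_3 = 10, h_3 = 5, x_4 = 14.5, y_4 = 3, z_4 = 3, x_5 = 14.5, y_5 = 5, z_5 = 12, r_5 = 3.5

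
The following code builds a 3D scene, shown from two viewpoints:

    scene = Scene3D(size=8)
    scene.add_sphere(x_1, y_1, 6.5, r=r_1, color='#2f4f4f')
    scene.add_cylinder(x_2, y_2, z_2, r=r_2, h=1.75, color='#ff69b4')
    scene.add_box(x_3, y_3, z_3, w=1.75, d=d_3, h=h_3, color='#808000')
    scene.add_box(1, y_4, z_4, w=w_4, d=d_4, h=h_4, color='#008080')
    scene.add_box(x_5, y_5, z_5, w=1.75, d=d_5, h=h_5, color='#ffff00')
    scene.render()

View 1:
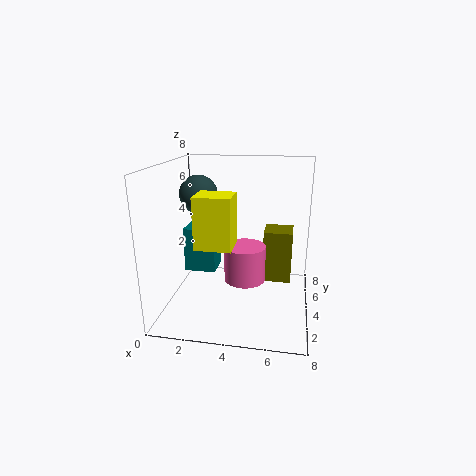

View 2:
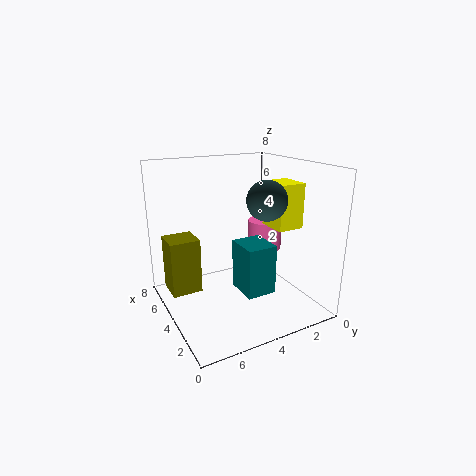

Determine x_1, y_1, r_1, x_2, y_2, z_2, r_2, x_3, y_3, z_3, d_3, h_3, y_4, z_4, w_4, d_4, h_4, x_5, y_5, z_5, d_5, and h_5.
x_1 = 2, y_1 = 3.5, r_1 = 1, x_2 = 4.75, y_2 = 1.75, z_2 = 2.75, r_2 = 1, x_3 = 5.25, y_3 = 5.75, z_3 = 0.5, d_3 = 1.75, h_3 = 3.25, y_4 = 3.5, z_4 = 2, w_4 = 1.75, d_4 = 1.5, h_4 = 2.5, x_5 = 2.5, y_5 = 0.75, z_5 = 4.5, d_5 = 1.5, h_5 = 2.5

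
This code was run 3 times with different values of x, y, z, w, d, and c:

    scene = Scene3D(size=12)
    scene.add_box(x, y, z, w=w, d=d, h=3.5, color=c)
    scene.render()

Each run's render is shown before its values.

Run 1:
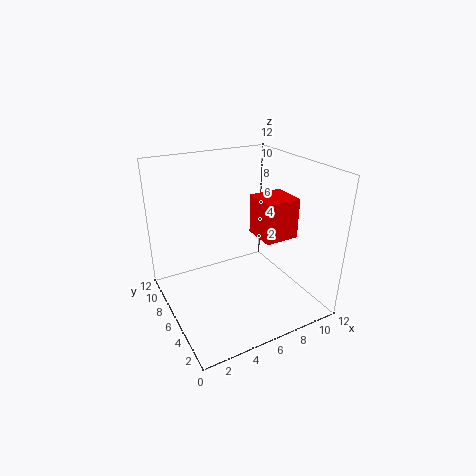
x = 8, y = 4.5, z = 5.5, w = 3, d = 3, c = 'red'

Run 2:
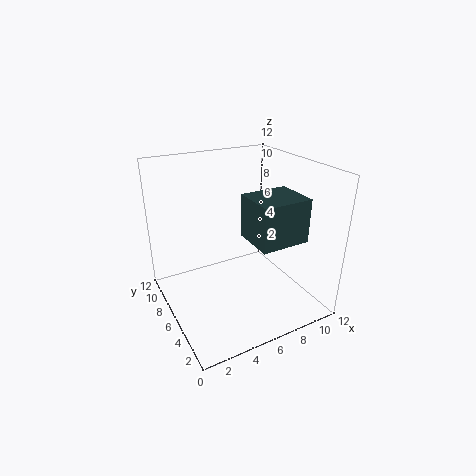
x = 6, y = 2, z = 6.5, w = 4, d = 3.5, c = 'darkslategray'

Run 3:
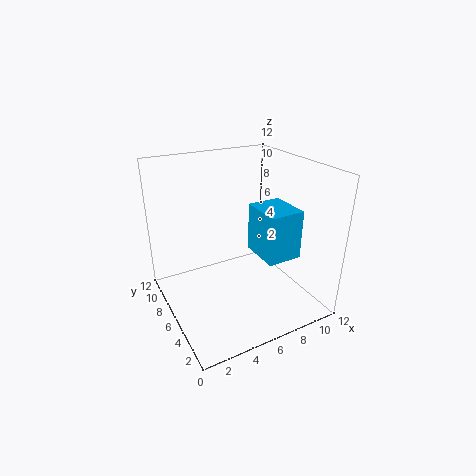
x = 5.5, y = 0.5, z = 6.5, w = 2.5, d = 3, c = 'deepskyblue'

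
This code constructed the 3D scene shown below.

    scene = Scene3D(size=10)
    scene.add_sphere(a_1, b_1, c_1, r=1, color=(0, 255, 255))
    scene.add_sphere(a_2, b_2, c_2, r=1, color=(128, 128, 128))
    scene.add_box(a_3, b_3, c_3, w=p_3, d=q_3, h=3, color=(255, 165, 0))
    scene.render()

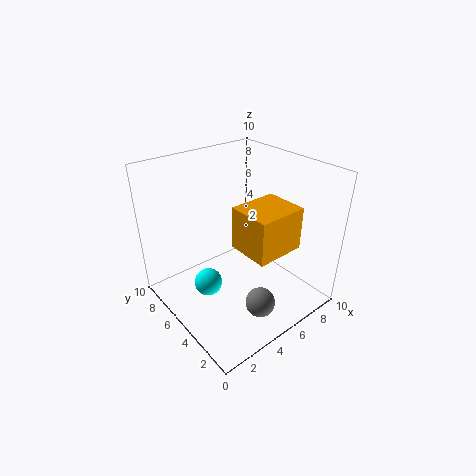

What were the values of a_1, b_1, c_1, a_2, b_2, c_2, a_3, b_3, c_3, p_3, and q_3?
a_1 = 3
b_1 = 6
c_1 = 1.5
a_2 = 4.5
b_2 = 2
c_2 = 1.5
a_3 = 4.5
b_3 = 2
c_3 = 4.5
p_3 = 3.5
q_3 = 3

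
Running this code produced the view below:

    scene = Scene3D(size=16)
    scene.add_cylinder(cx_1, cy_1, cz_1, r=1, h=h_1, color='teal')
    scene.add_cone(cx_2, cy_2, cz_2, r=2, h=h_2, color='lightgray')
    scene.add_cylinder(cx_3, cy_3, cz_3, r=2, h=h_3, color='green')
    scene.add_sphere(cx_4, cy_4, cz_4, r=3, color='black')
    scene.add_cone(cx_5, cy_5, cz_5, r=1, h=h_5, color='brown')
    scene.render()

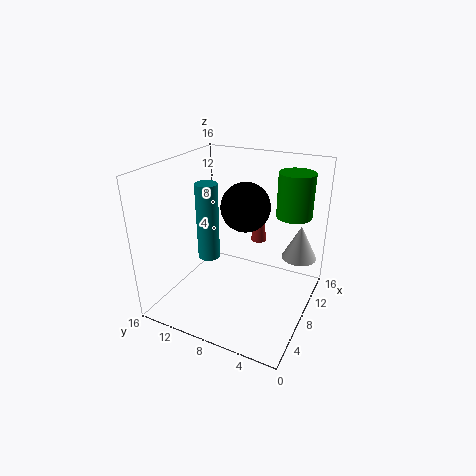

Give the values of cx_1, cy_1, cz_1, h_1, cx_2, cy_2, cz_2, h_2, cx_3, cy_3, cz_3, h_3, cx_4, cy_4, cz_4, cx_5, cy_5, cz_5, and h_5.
cx_1 = 2; cy_1 = 8; cz_1 = 9; h_1 = 7; cx_2 = 12; cy_2 = 2; cz_2 = 5; h_2 = 4; cx_3 = 12; cy_3 = 3; cz_3 = 10; h_3 = 5; cx_4 = 12; cy_4 = 9; cz_4 = 10; cx_5 = 14; cy_5 = 8; cz_5 = 5; h_5 = 7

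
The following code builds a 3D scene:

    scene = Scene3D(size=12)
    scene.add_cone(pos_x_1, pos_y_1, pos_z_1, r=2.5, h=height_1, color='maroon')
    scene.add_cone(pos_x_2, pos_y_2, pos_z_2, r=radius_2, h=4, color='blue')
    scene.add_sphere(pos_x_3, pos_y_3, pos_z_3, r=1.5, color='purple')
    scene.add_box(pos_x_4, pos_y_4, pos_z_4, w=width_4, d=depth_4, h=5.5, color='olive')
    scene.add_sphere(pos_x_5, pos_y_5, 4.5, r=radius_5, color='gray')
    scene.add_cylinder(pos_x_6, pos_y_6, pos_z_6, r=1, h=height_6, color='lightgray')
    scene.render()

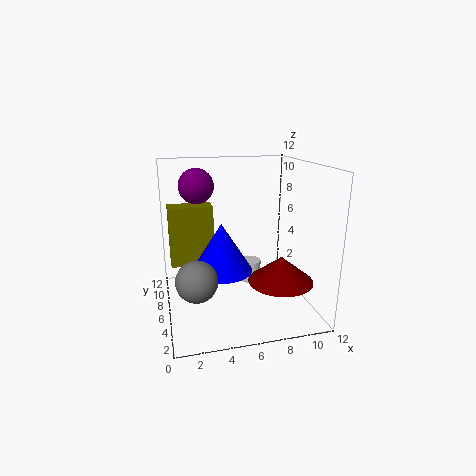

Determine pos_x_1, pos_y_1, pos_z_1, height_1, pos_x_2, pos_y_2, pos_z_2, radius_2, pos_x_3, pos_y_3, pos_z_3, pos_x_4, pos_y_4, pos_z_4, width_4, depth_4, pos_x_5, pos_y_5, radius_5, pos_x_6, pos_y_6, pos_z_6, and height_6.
pos_x_1 = 8.5
pos_y_1 = 2.5
pos_z_1 = 3.5
height_1 = 2
pos_x_2 = 4.5
pos_y_2 = 5.5
pos_z_2 = 3.5
radius_2 = 2.5
pos_x_3 = 3
pos_y_3 = 8.5
pos_z_3 = 10
pos_x_4 = 0.5
pos_y_4 = 9
pos_z_4 = 2.5
width_4 = 4
depth_4 = 2
pos_x_5 = 2
pos_y_5 = 2
radius_5 = 1.5
pos_x_6 = 8
pos_y_6 = 9
pos_z_6 = 0.5
height_6 = 2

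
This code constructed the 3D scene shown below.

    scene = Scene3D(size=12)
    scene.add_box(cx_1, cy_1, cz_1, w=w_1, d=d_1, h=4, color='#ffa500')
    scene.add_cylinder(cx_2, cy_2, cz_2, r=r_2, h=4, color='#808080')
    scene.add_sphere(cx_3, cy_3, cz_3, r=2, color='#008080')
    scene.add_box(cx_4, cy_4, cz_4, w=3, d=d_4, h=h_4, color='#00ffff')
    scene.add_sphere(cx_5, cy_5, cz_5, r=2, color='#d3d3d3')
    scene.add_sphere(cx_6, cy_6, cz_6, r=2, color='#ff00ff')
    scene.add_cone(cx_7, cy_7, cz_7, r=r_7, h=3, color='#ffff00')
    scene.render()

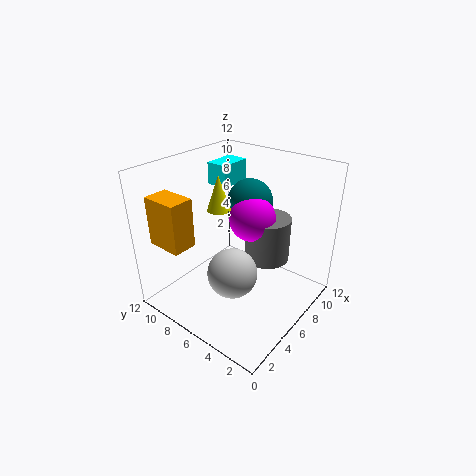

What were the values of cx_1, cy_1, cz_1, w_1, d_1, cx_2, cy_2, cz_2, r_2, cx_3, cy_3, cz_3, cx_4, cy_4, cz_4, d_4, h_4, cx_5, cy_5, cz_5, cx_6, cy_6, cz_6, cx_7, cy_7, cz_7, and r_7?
cx_1 = 1; cy_1 = 8; cz_1 = 6; w_1 = 2; d_1 = 3; cx_2 = 9; cy_2 = 5; cz_2 = 3; r_2 = 2; cx_3 = 9; cy_3 = 7; cz_3 = 8; cx_4 = 8; cy_4 = 9; cz_4 = 9; d_4 = 2; h_4 = 2; cx_5 = 4; cy_5 = 5; cz_5 = 4; cx_6 = 8; cy_6 = 6; cz_6 = 7; cx_7 = 6; cy_7 = 8; cz_7 = 8; r_7 = 1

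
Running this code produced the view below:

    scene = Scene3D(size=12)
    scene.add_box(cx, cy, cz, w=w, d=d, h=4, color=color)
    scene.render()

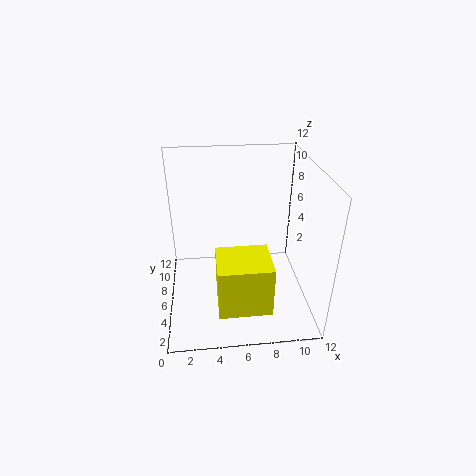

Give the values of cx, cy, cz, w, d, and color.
cx = 4; cy = 0.5; cz = 2.5; w = 4; d = 3.5; color = 'yellow'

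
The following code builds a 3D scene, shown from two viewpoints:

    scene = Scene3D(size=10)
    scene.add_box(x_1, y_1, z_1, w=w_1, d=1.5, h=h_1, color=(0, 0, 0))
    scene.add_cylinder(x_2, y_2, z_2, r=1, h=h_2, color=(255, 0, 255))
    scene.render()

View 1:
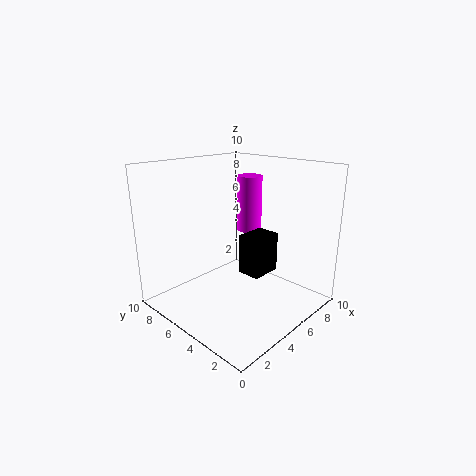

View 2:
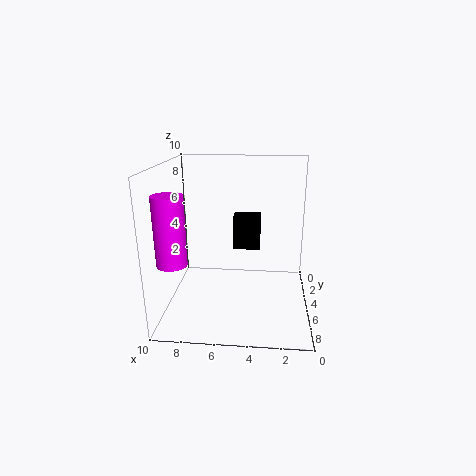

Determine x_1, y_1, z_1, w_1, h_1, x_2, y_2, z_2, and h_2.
x_1 = 3.5, y_1 = 2, z_1 = 3.5, w_1 = 2, h_1 = 2.5, x_2 = 9, y_2 = 7.5, z_2 = 4, h_2 = 4.5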